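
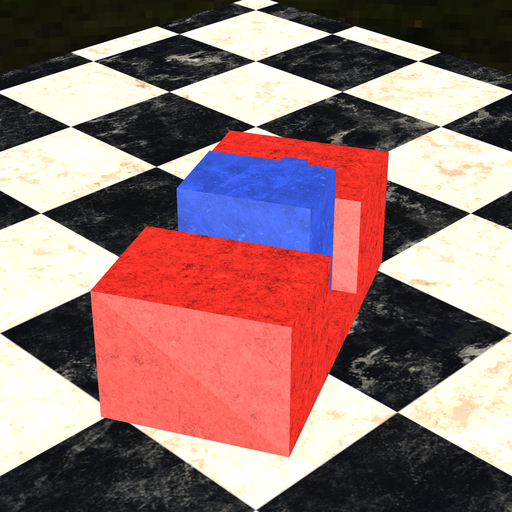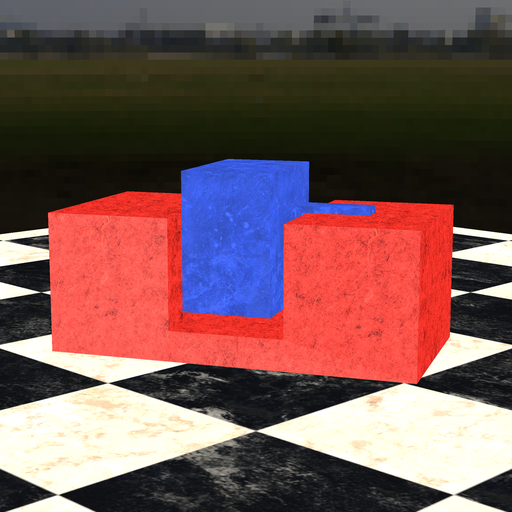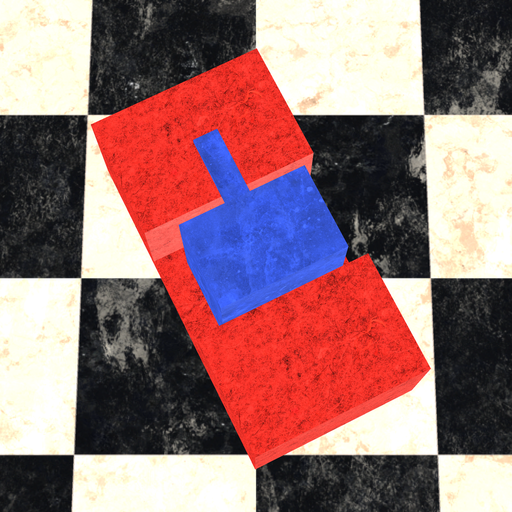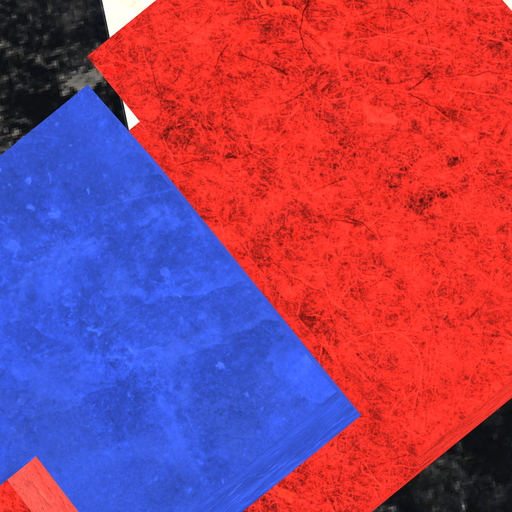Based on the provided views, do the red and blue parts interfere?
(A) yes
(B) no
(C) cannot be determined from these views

(B) no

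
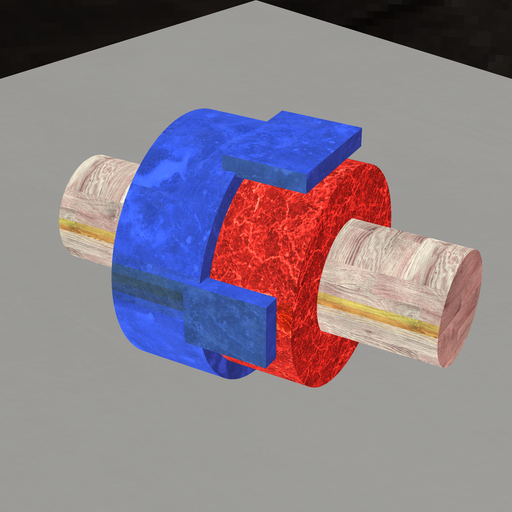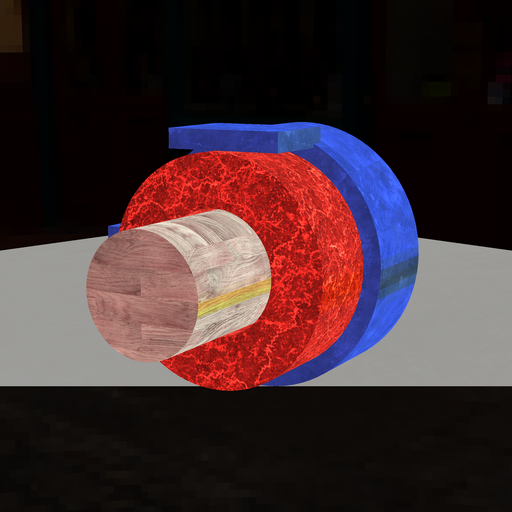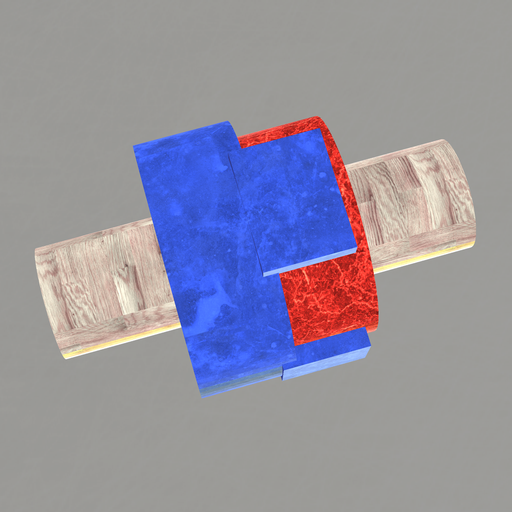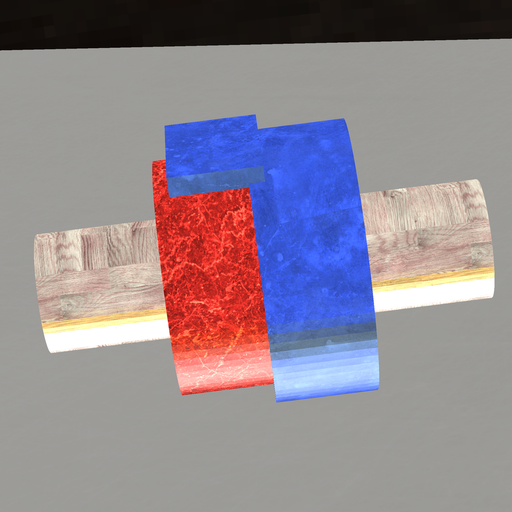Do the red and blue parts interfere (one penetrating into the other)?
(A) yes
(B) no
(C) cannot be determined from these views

(A) yes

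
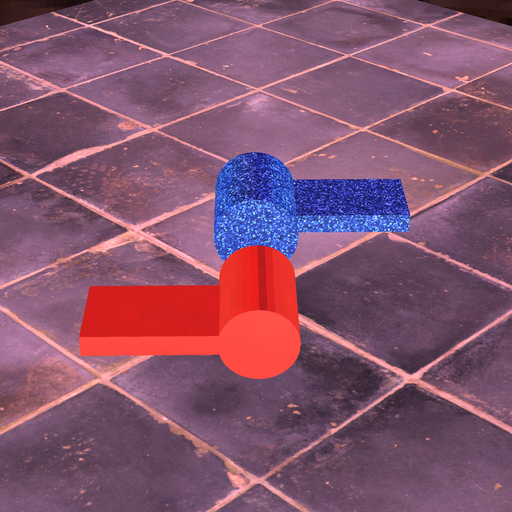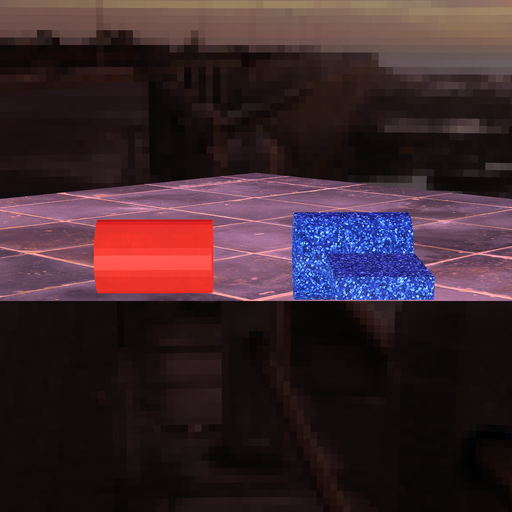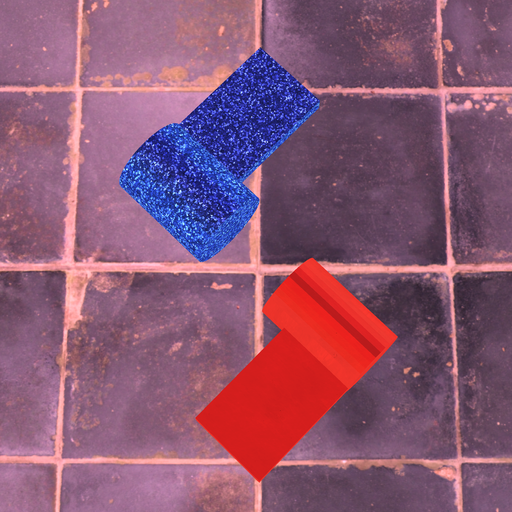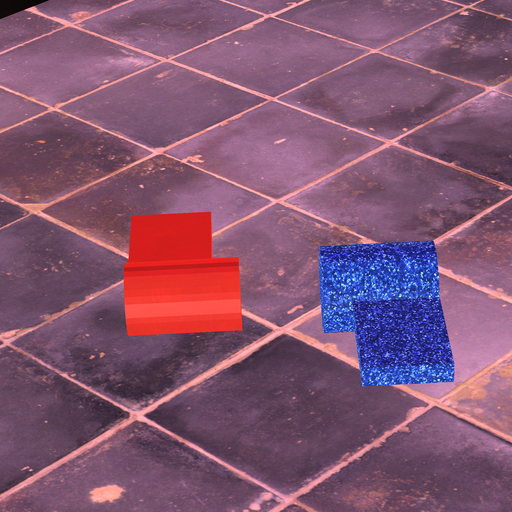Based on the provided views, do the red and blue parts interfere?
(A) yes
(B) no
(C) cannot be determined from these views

(B) no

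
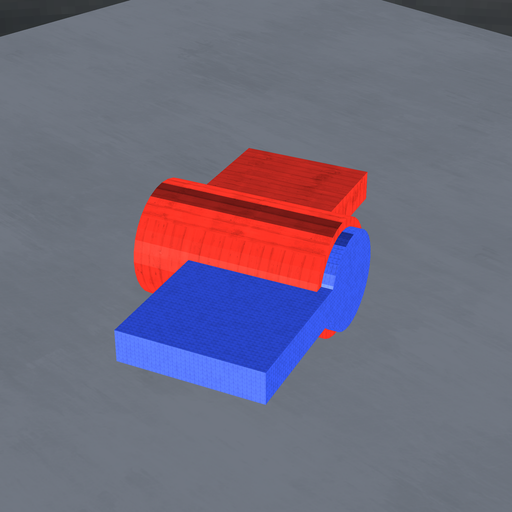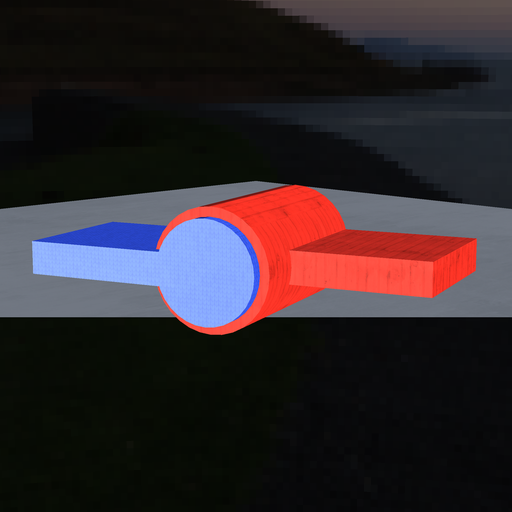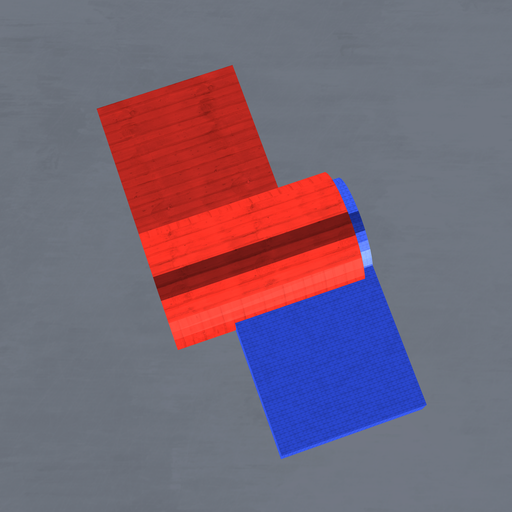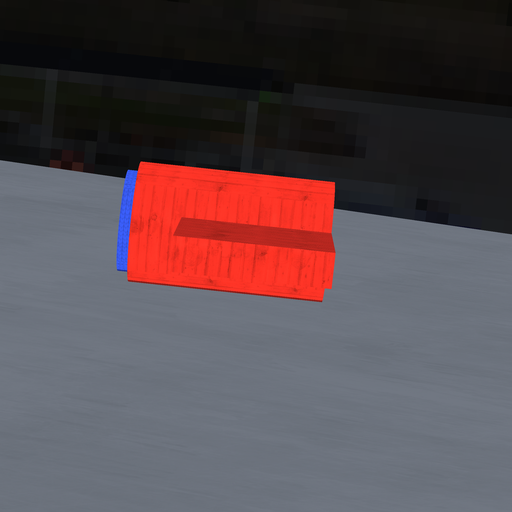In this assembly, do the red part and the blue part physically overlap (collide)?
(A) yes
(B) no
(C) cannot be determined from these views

(A) yes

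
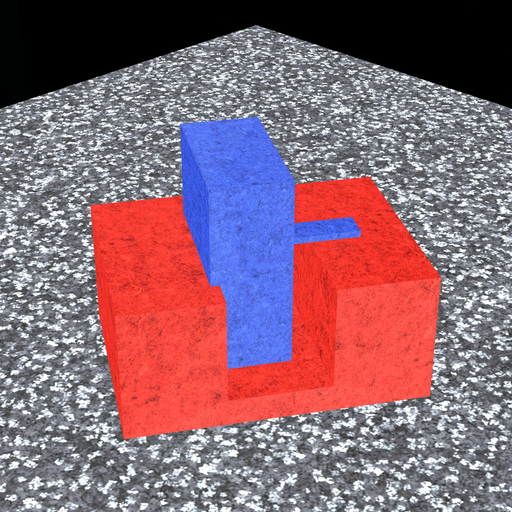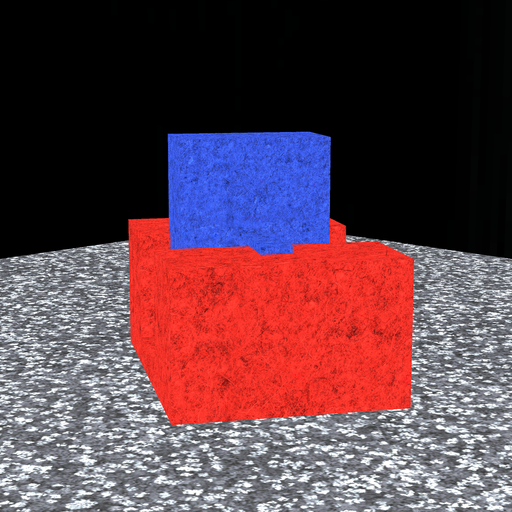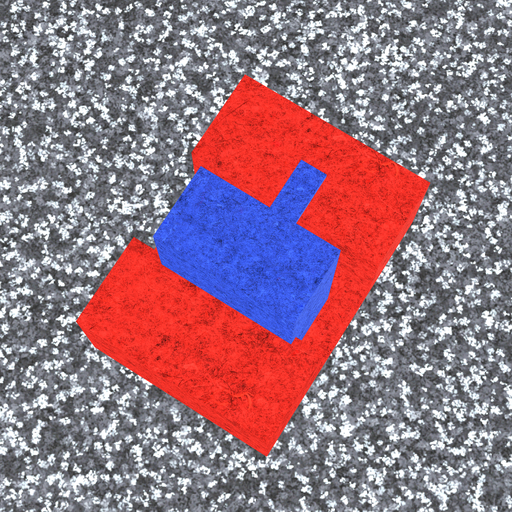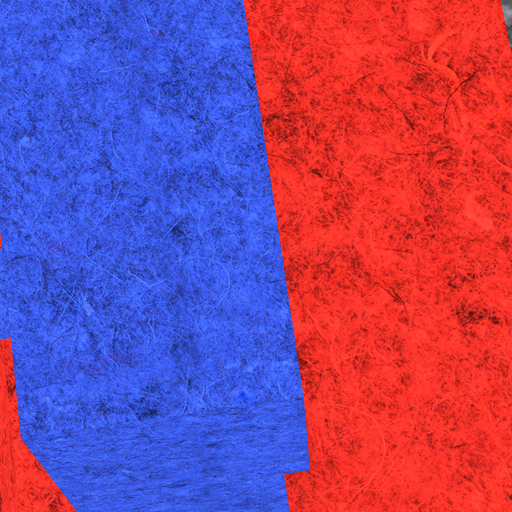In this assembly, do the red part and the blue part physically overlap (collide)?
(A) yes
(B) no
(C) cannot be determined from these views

(A) yes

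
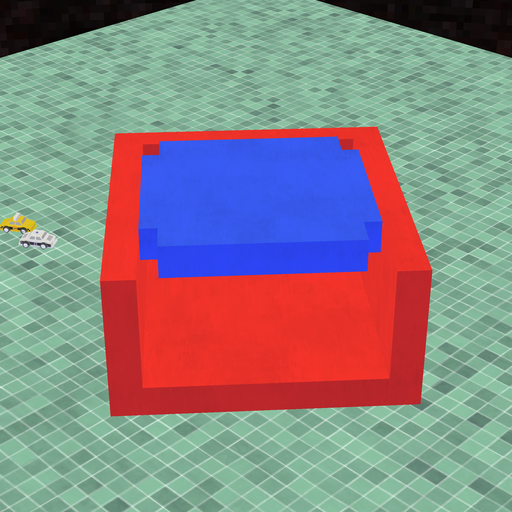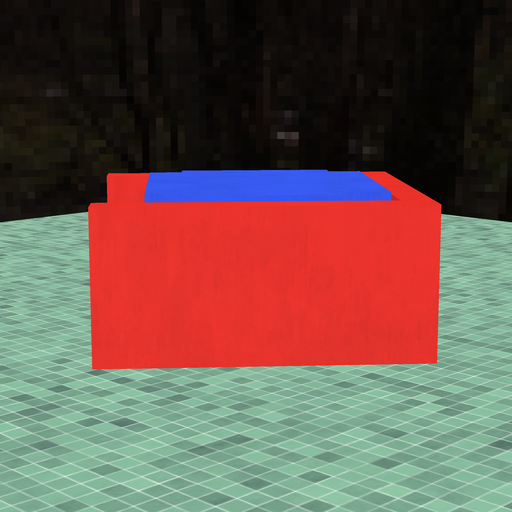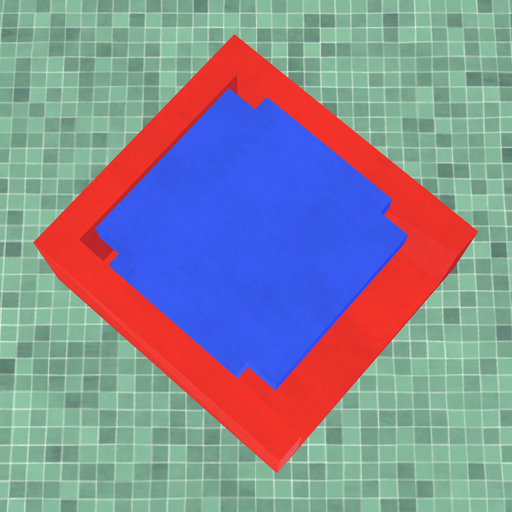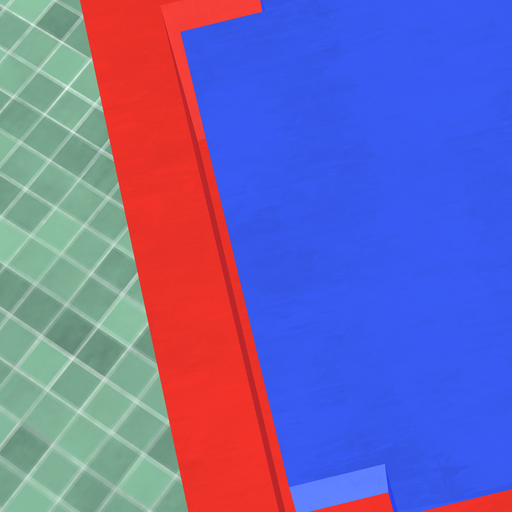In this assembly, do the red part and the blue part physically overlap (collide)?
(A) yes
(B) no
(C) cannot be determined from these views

(B) no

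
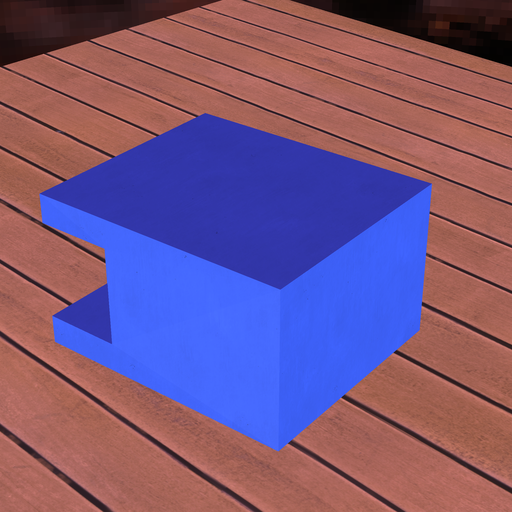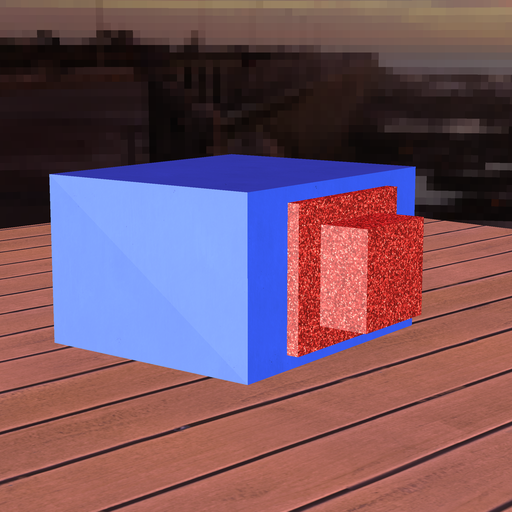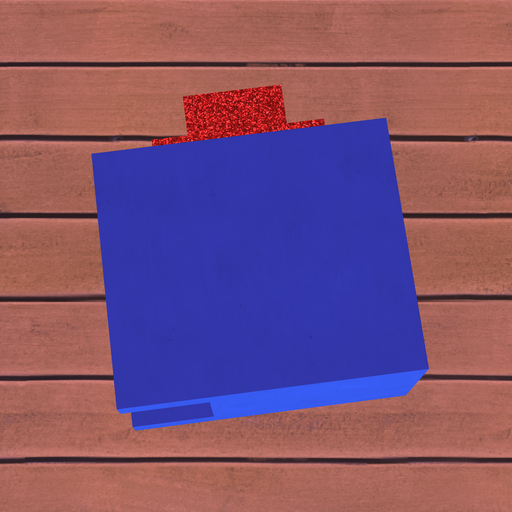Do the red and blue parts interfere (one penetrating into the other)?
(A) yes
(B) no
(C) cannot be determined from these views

(C) cannot be determined from these views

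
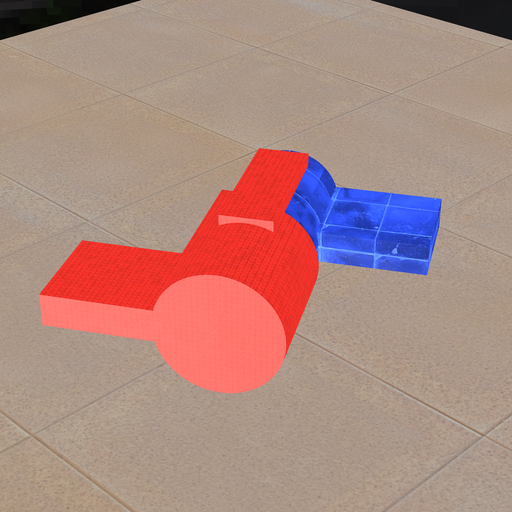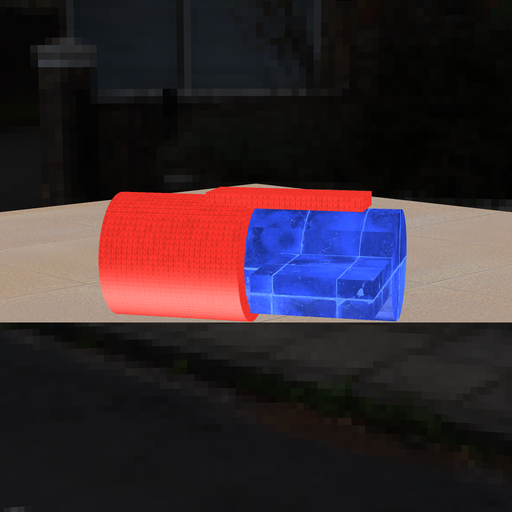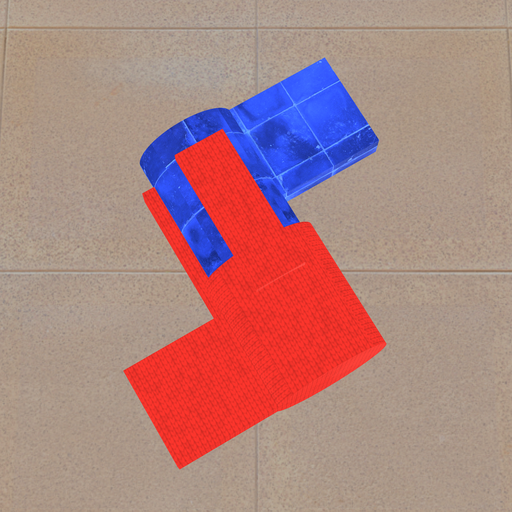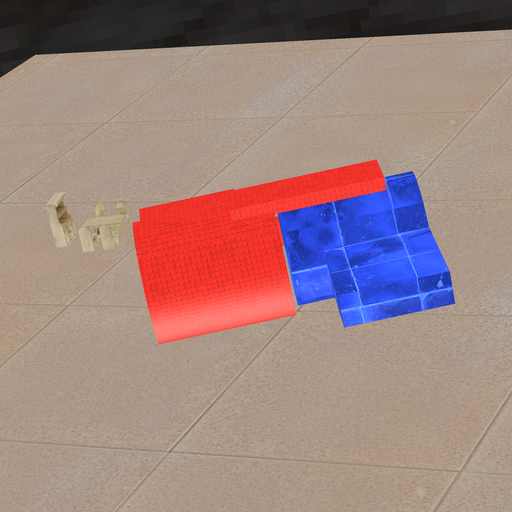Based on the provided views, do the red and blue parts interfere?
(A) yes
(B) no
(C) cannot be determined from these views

(B) no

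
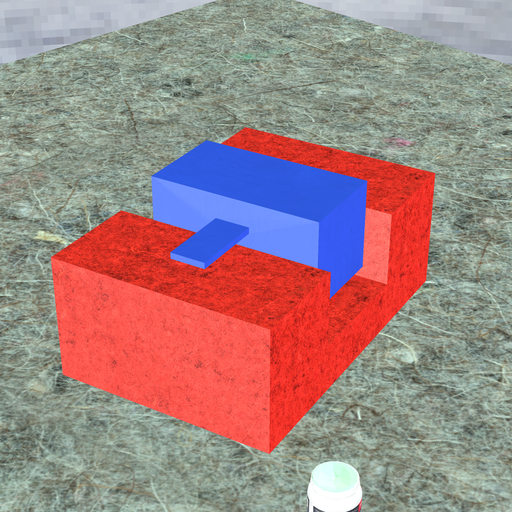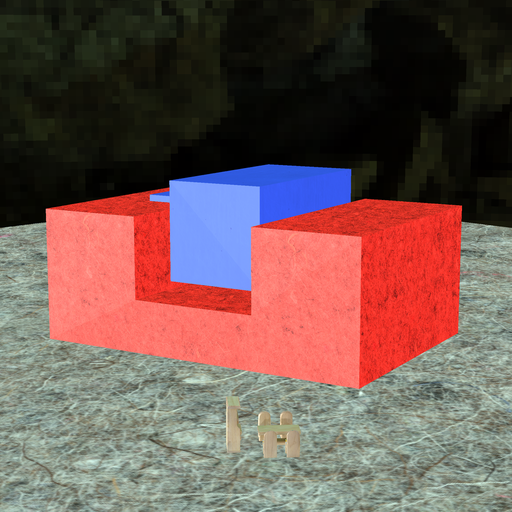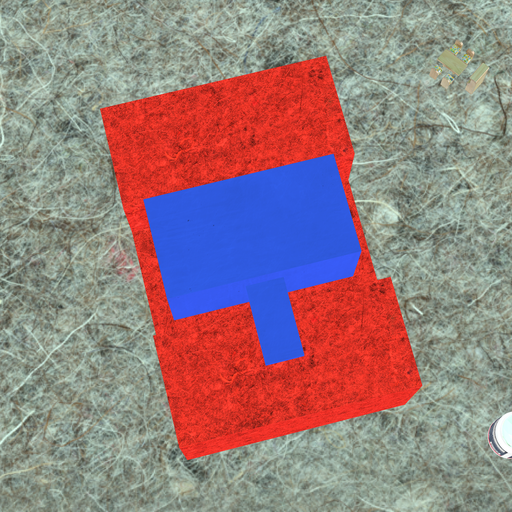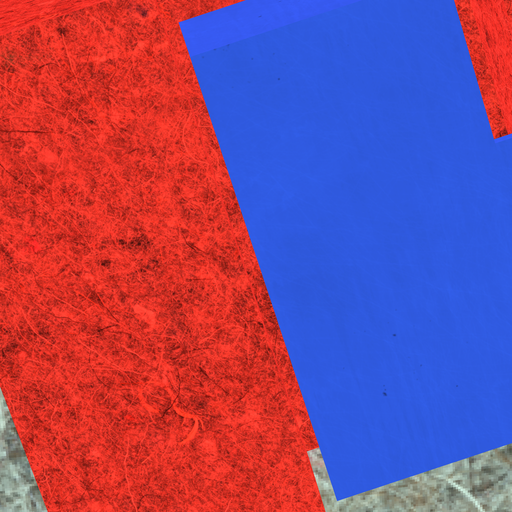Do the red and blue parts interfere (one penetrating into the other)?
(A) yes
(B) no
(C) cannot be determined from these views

(B) no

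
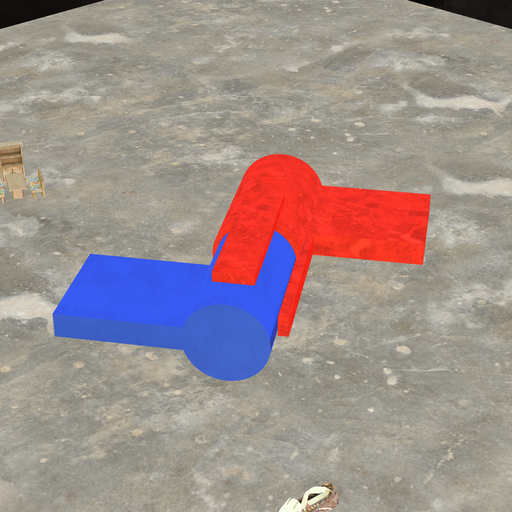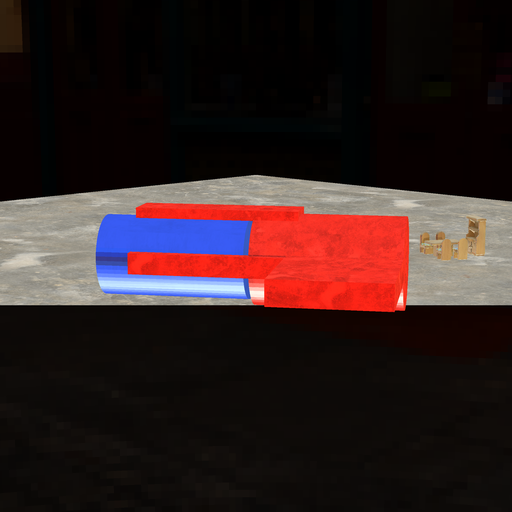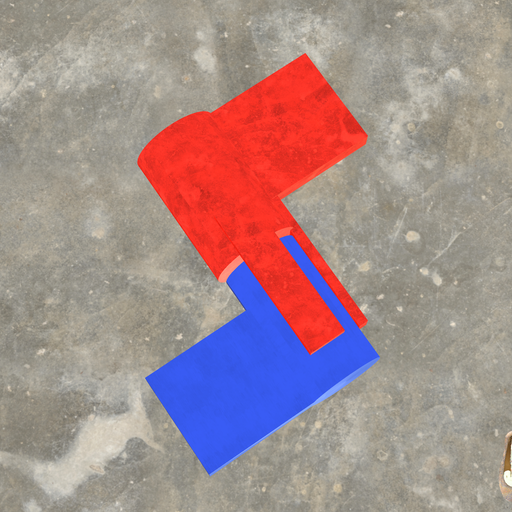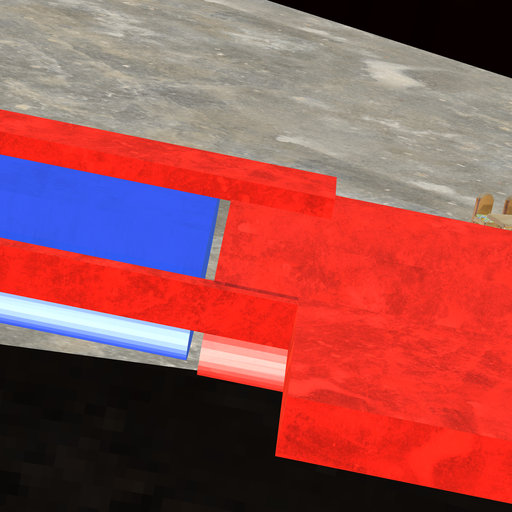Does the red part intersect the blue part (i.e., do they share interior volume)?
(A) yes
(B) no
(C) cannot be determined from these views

(B) no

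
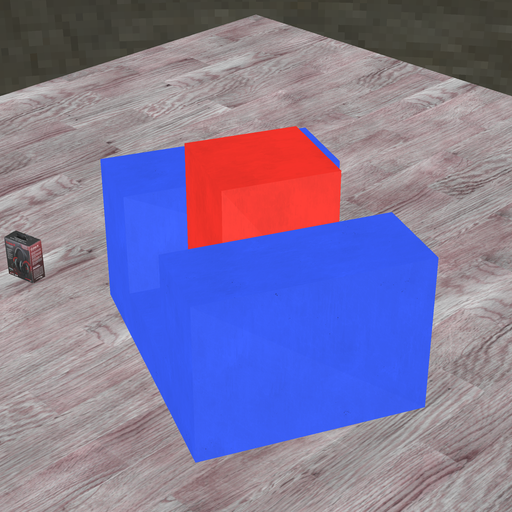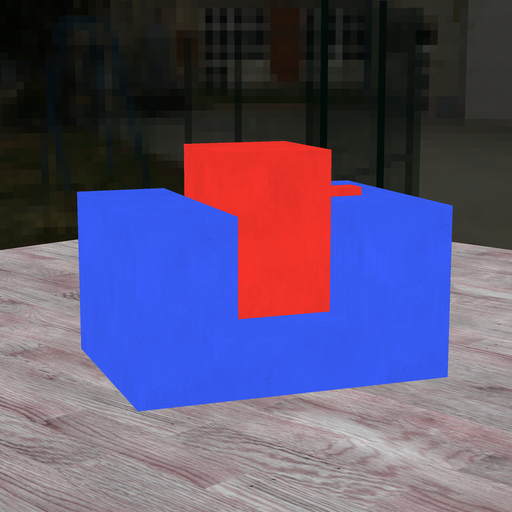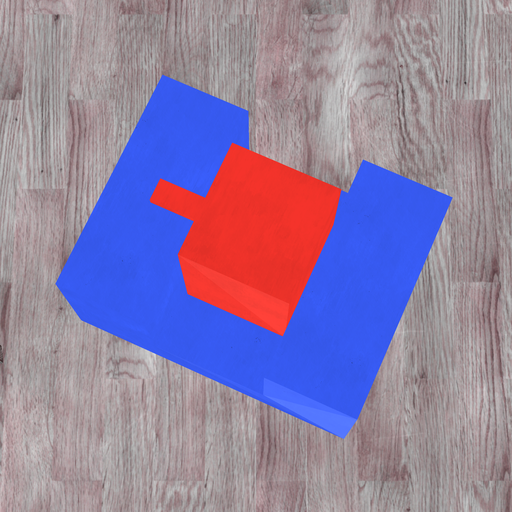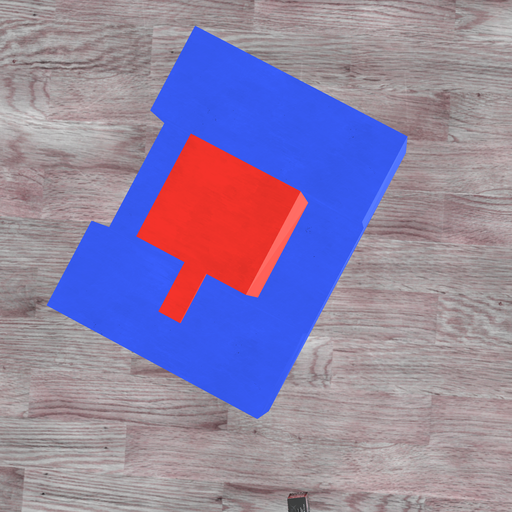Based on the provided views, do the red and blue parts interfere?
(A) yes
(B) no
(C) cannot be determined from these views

(B) no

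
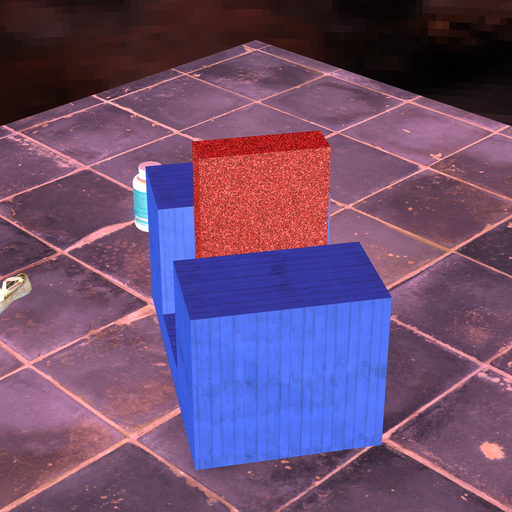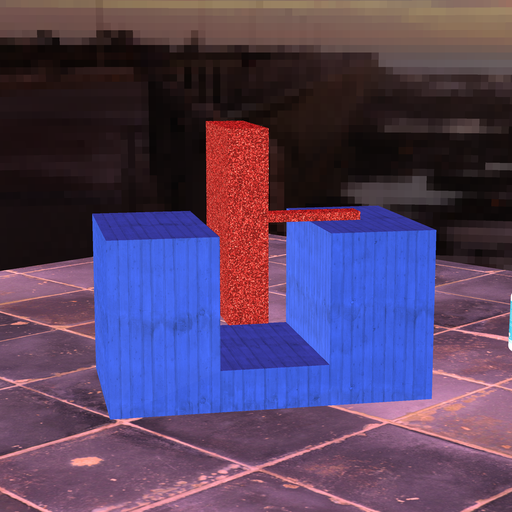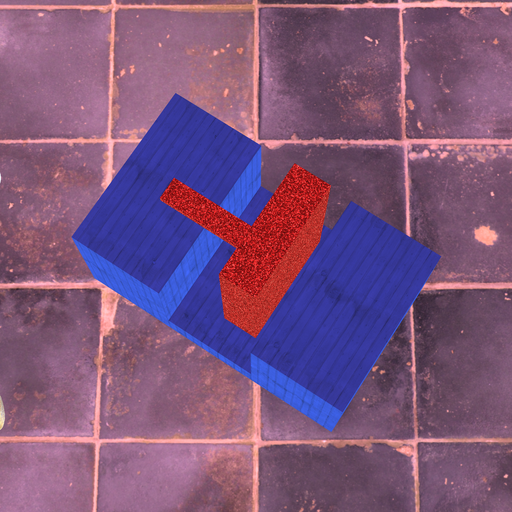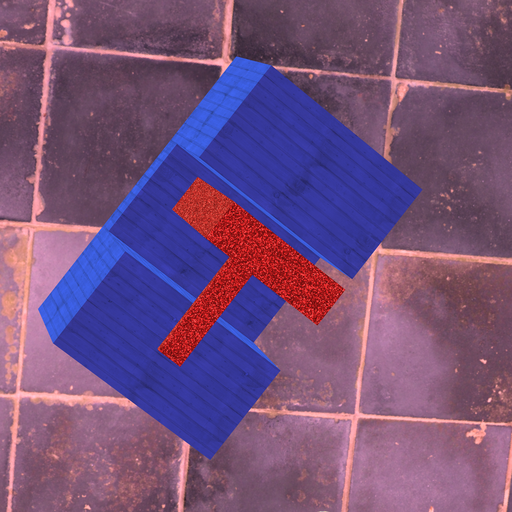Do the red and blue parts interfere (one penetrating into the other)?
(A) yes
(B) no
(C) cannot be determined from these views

(B) no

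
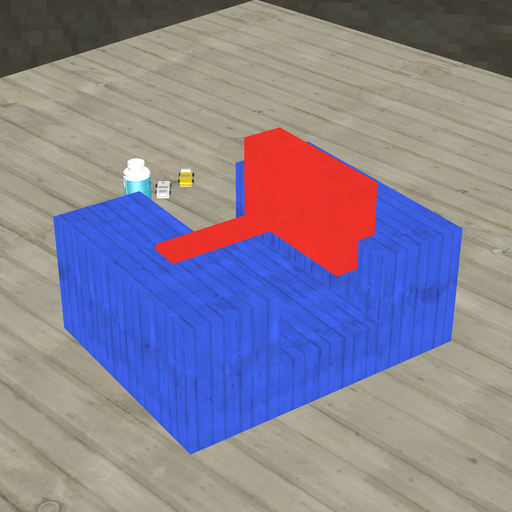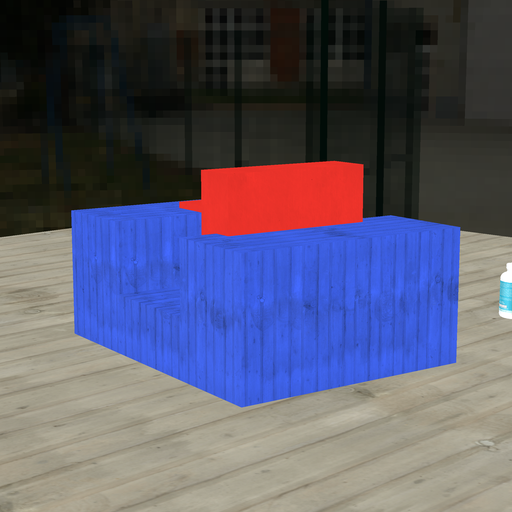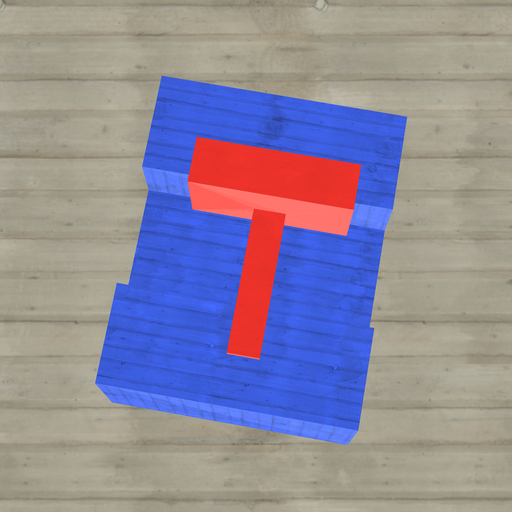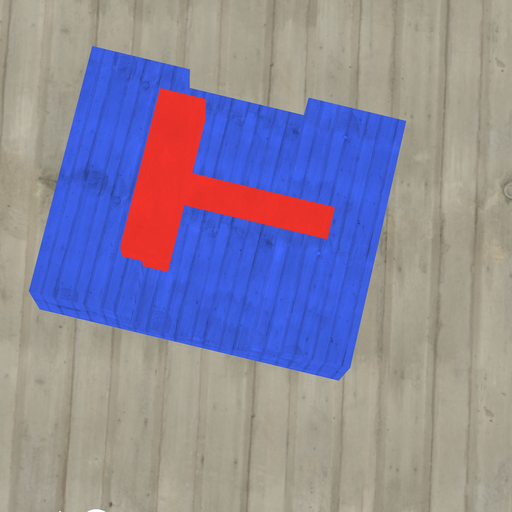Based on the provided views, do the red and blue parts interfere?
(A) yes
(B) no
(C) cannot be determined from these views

(A) yes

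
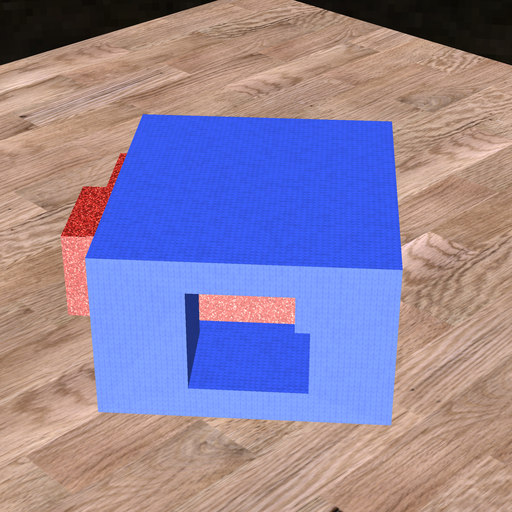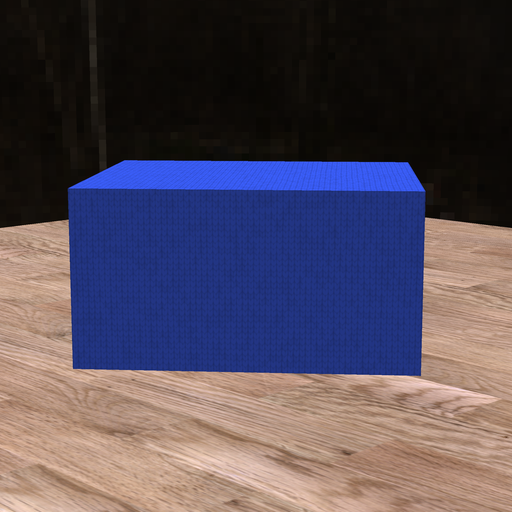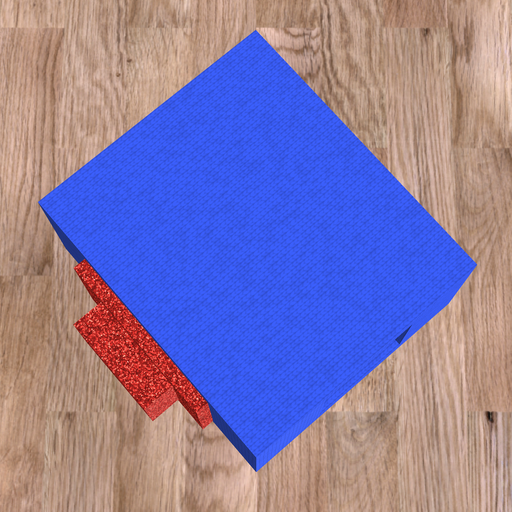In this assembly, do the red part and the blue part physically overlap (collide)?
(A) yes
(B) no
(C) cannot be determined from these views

(C) cannot be determined from these views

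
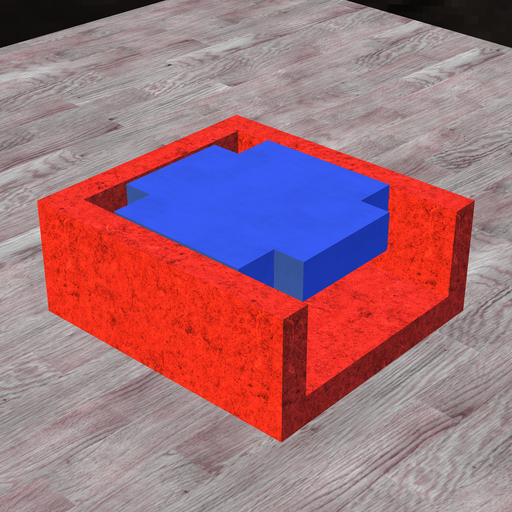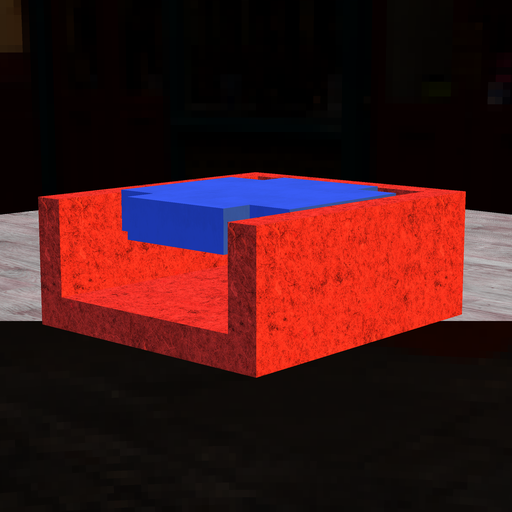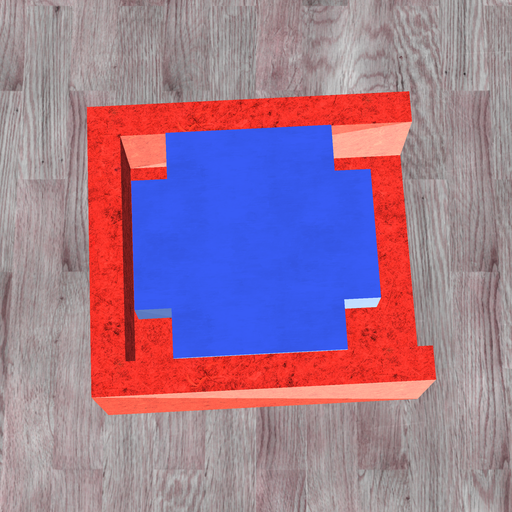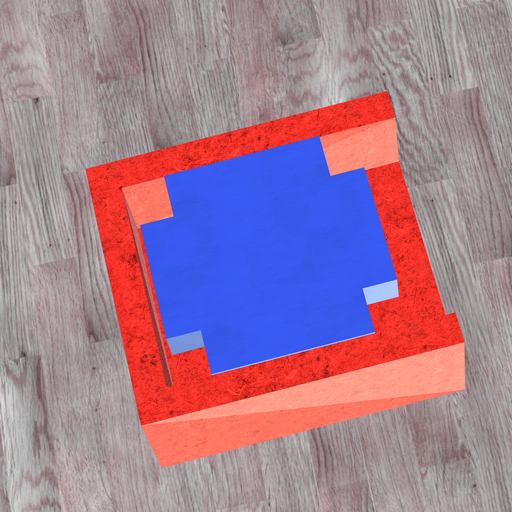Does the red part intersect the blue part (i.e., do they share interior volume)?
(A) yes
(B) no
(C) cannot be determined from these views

(B) no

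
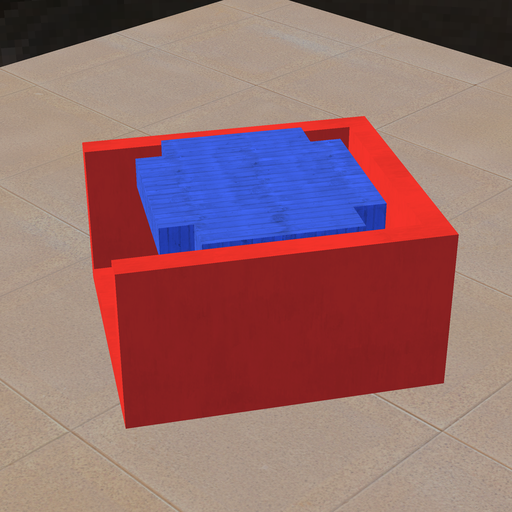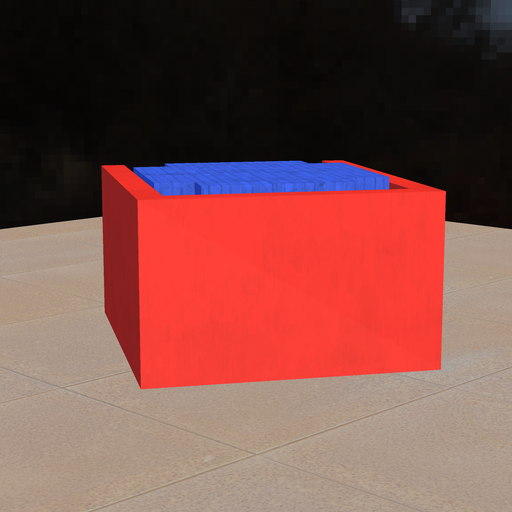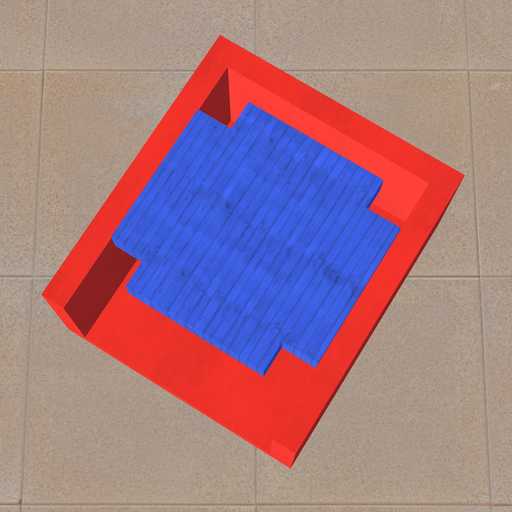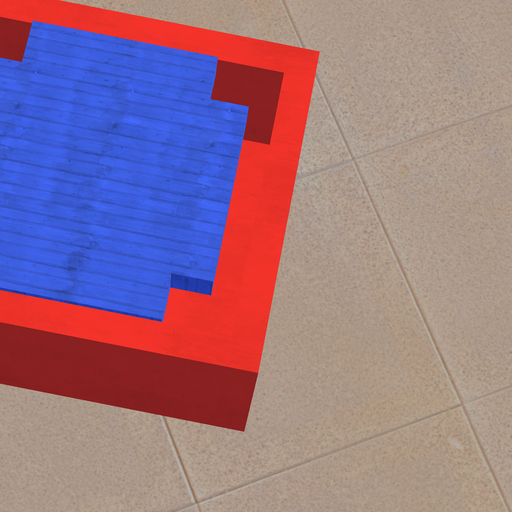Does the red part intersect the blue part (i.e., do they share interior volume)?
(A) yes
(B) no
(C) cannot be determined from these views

(B) no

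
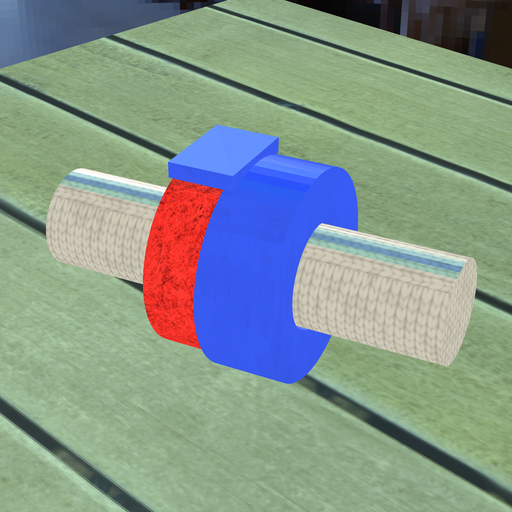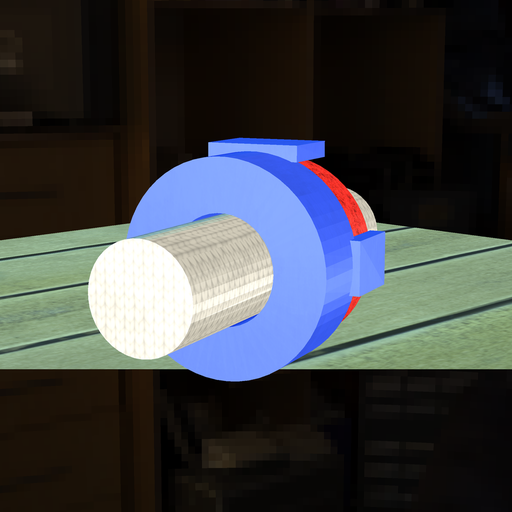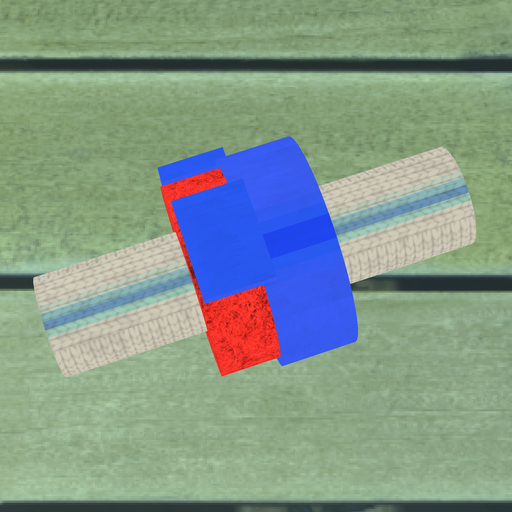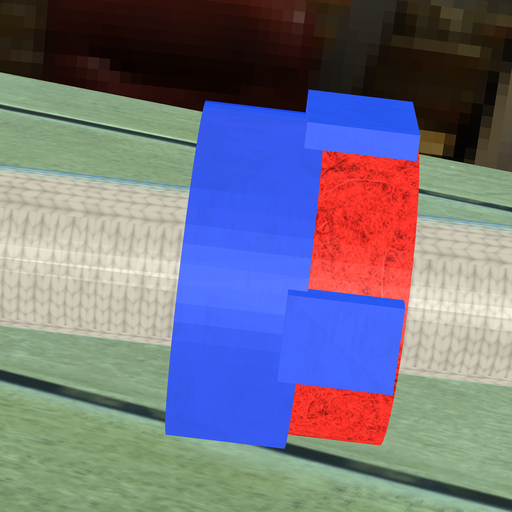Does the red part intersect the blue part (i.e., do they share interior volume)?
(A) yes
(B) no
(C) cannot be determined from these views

(A) yes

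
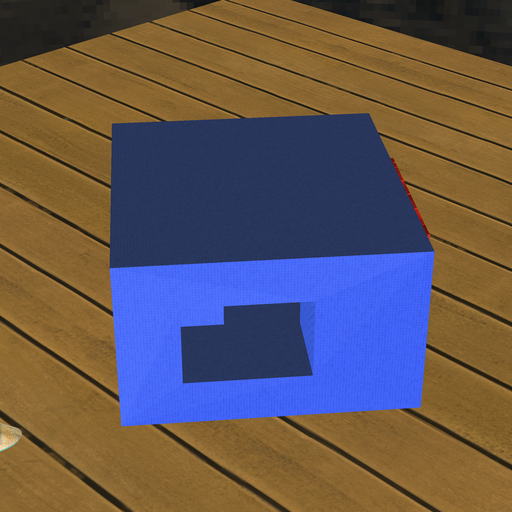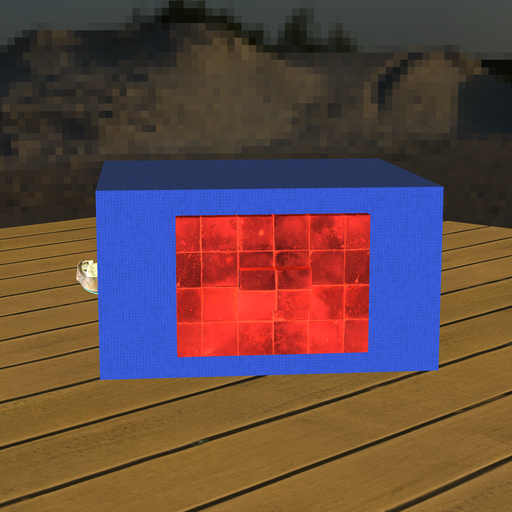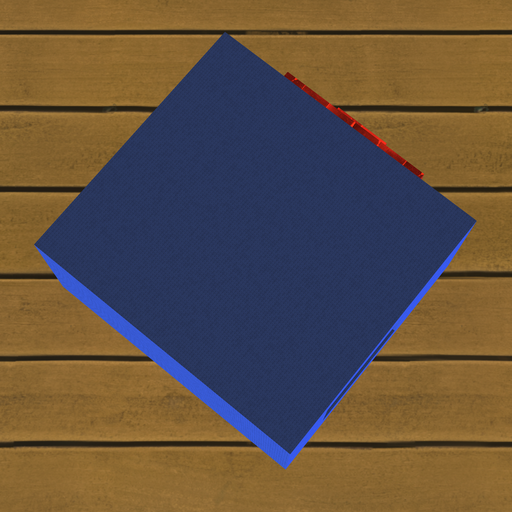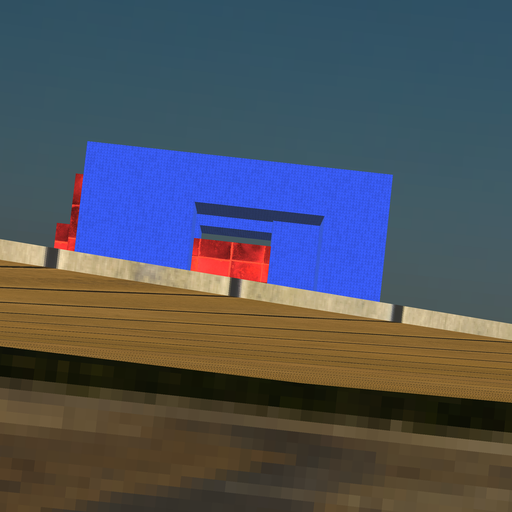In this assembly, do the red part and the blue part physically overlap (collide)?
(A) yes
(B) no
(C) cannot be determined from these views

(A) yes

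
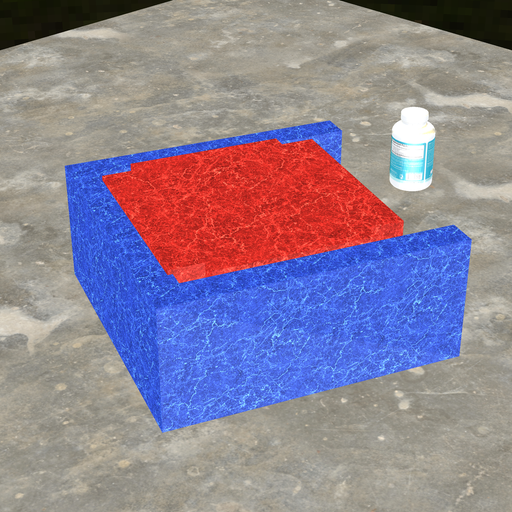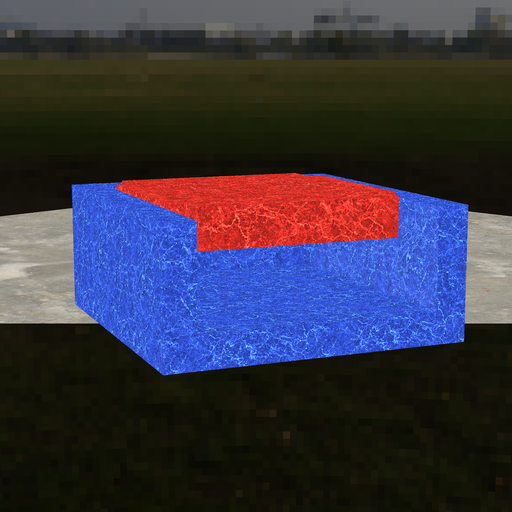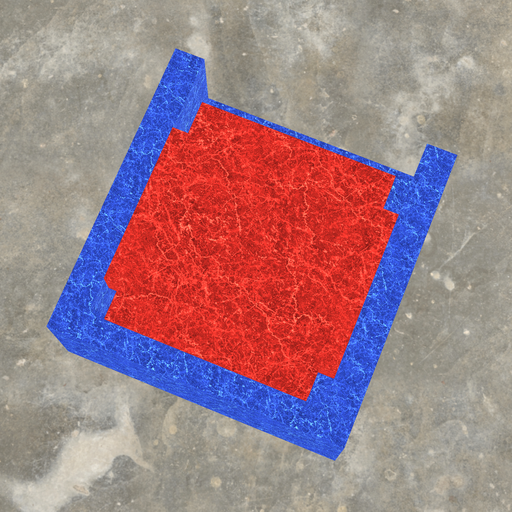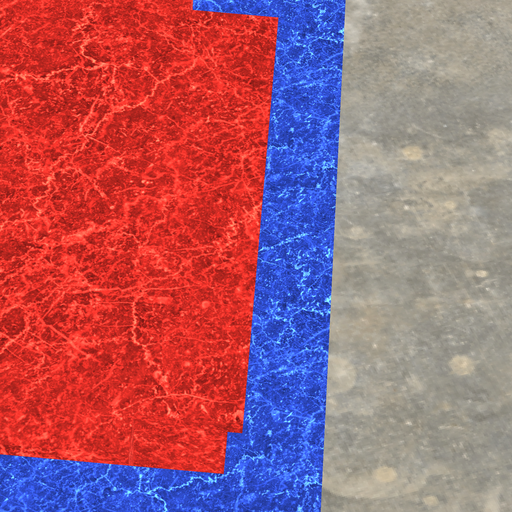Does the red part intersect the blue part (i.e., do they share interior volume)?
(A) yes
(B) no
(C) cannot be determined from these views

(A) yes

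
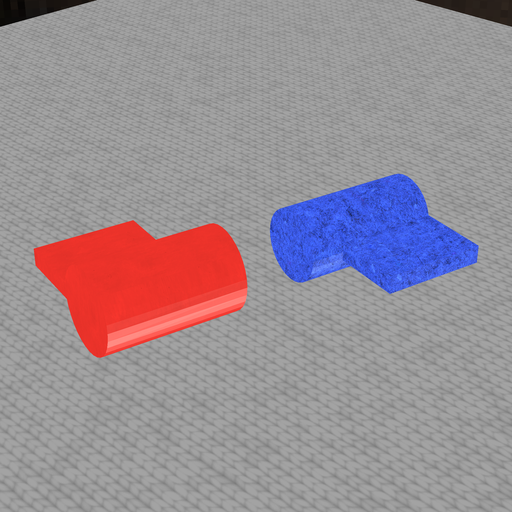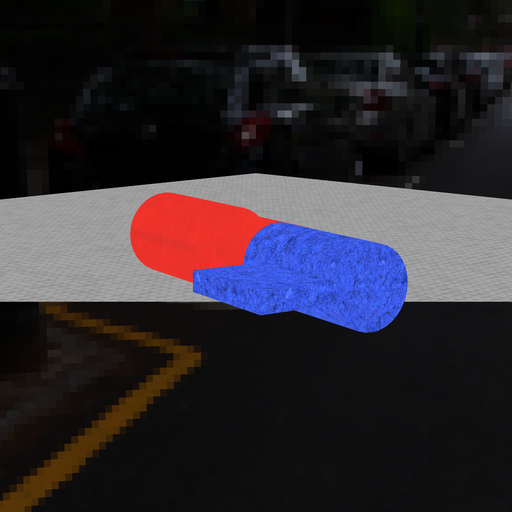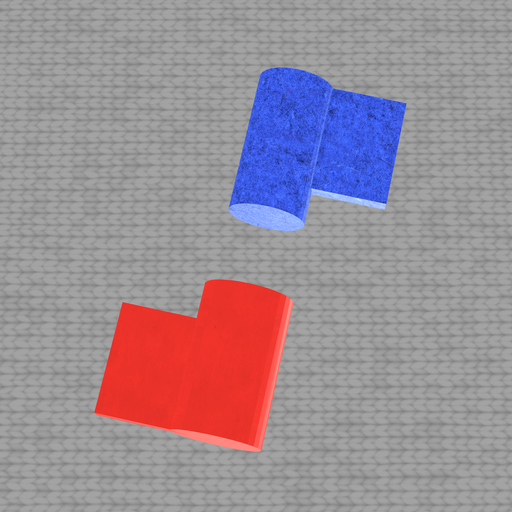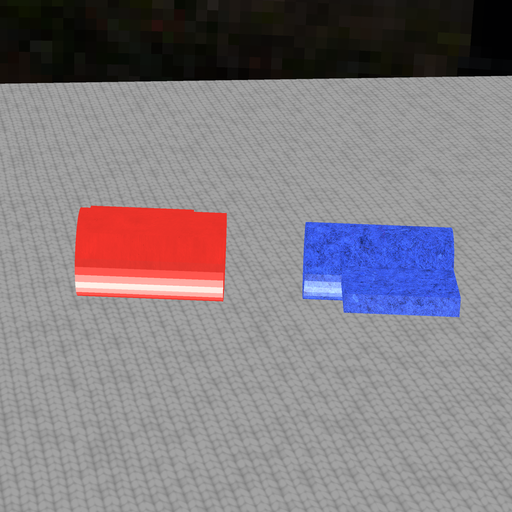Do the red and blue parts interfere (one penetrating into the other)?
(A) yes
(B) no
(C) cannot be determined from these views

(B) no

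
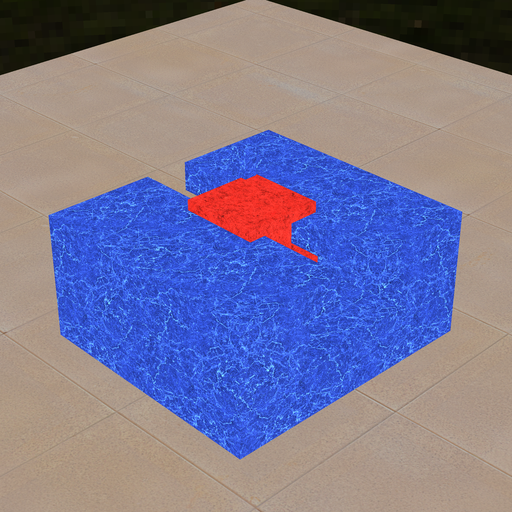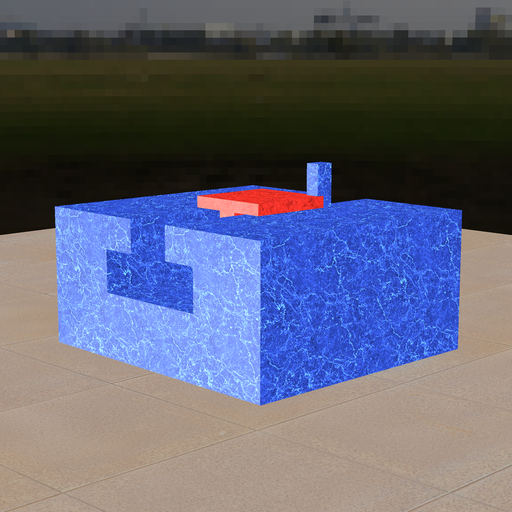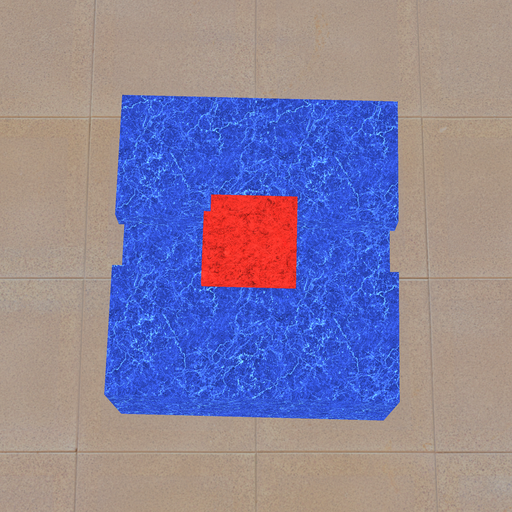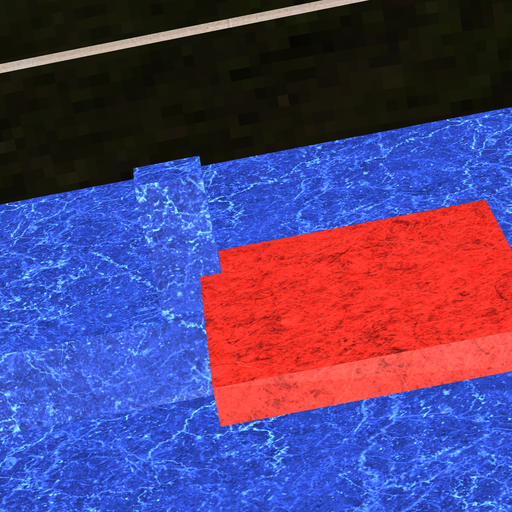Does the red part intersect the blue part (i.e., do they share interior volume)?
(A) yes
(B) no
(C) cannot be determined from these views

(A) yes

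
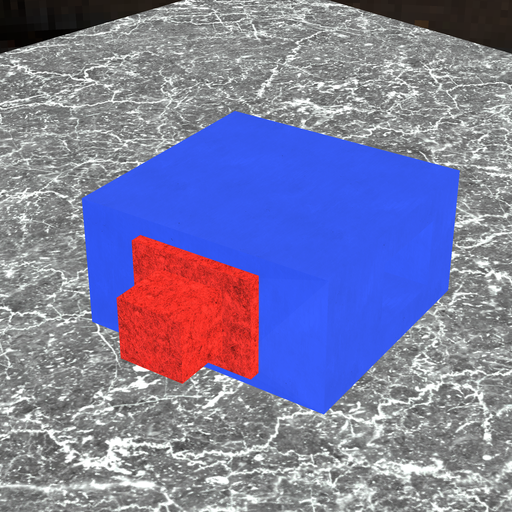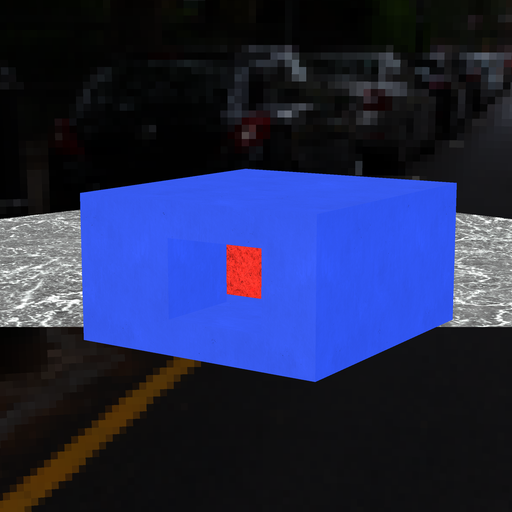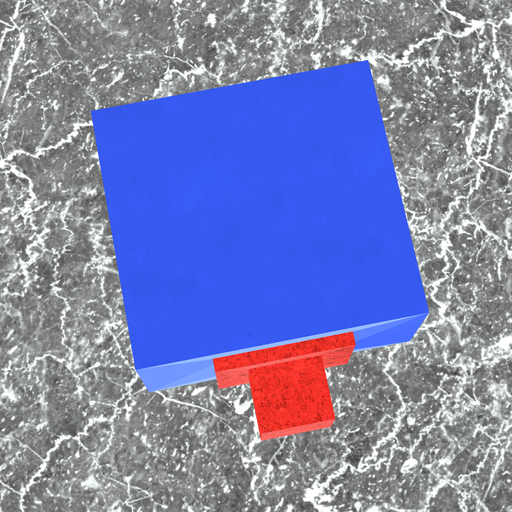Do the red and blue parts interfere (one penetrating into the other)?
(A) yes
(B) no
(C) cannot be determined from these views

(C) cannot be determined from these views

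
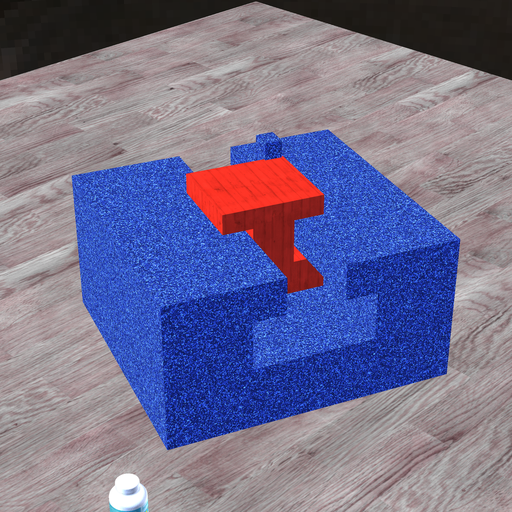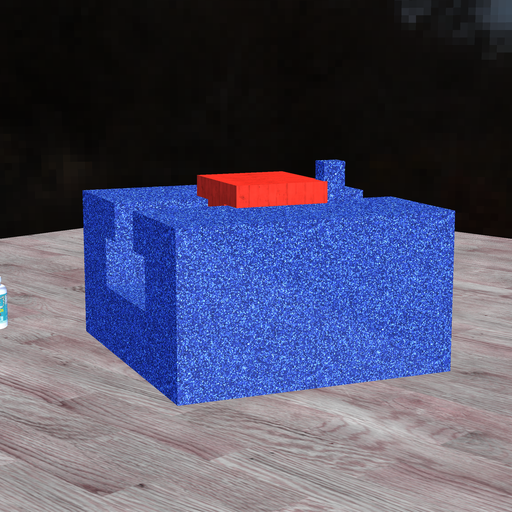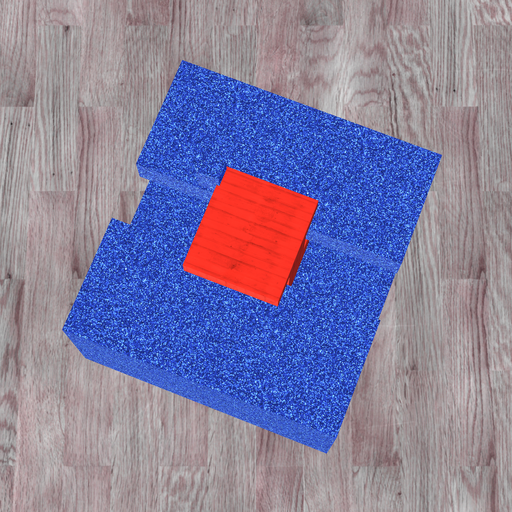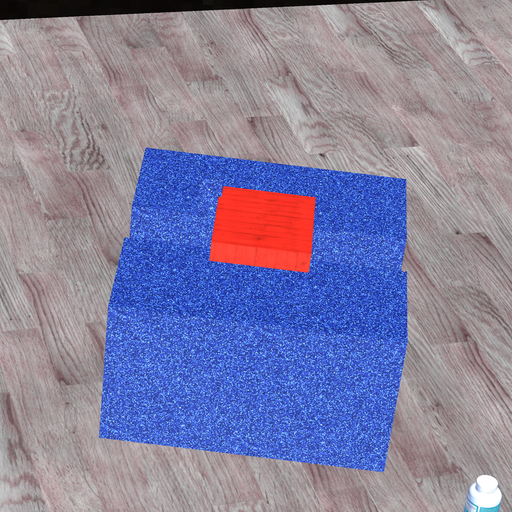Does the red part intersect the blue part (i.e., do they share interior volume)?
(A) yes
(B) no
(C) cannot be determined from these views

(A) yes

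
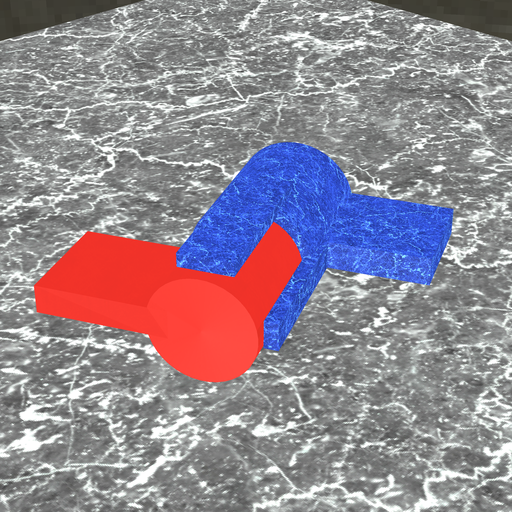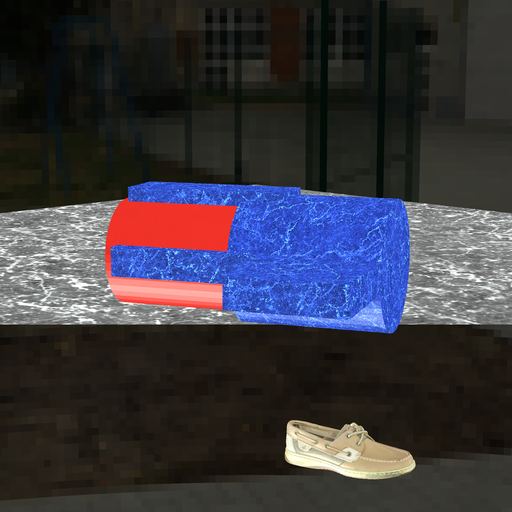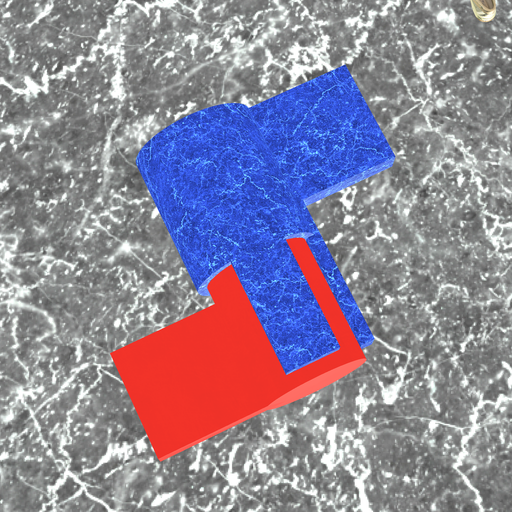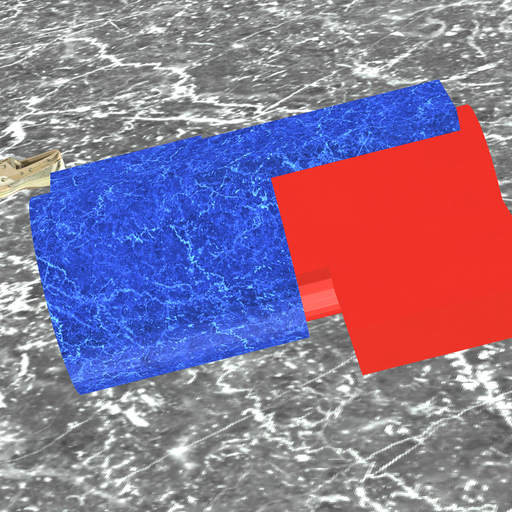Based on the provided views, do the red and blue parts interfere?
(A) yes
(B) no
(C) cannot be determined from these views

(A) yes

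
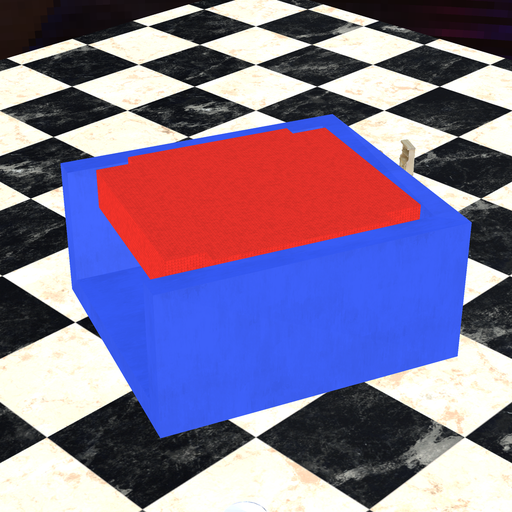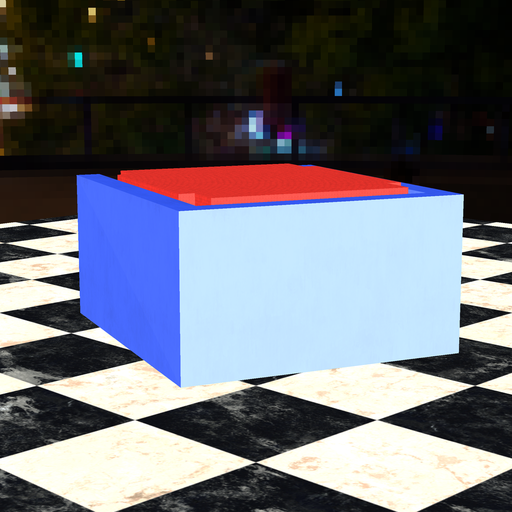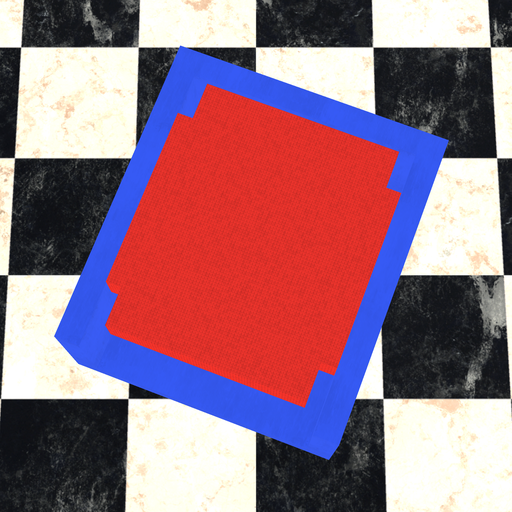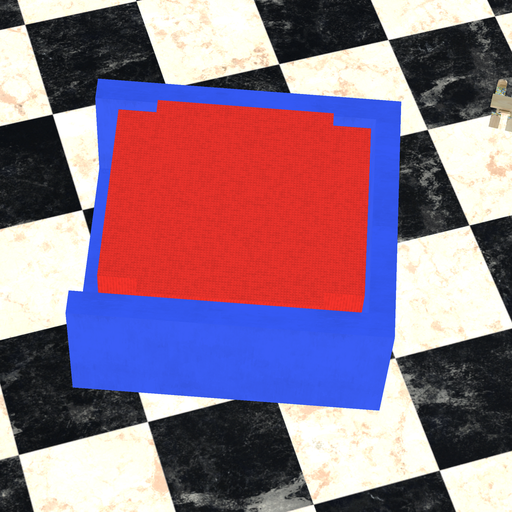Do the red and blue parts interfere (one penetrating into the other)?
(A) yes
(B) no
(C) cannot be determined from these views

(B) no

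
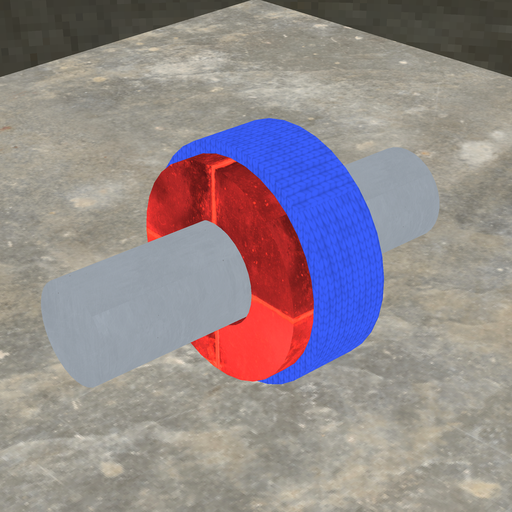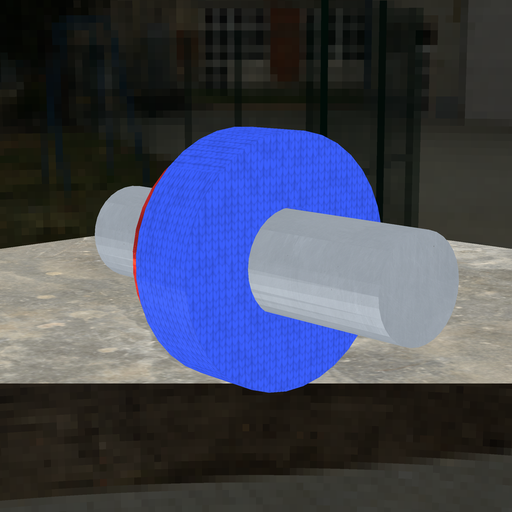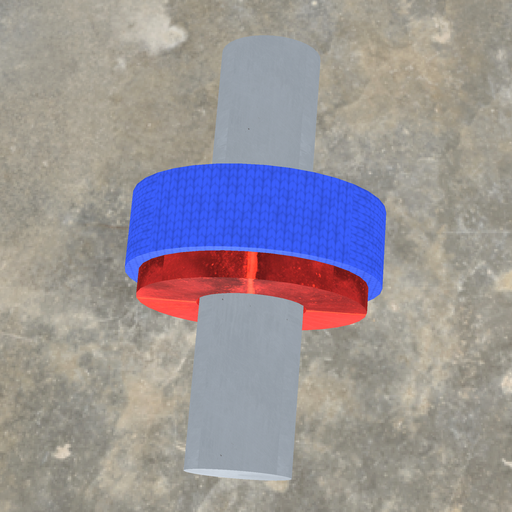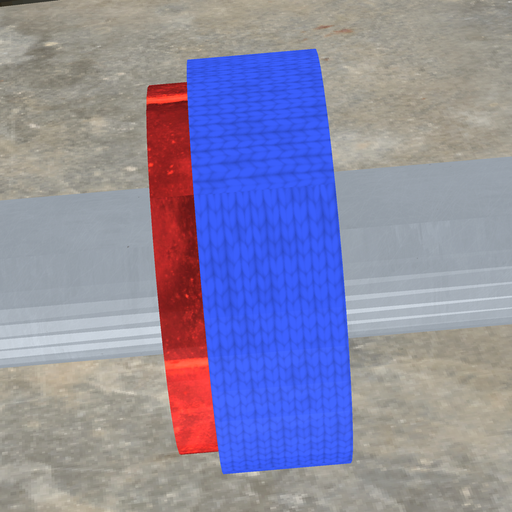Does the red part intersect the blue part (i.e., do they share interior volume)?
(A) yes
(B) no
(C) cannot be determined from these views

(A) yes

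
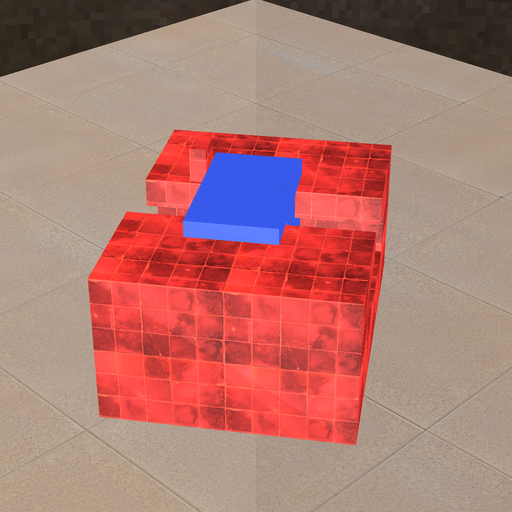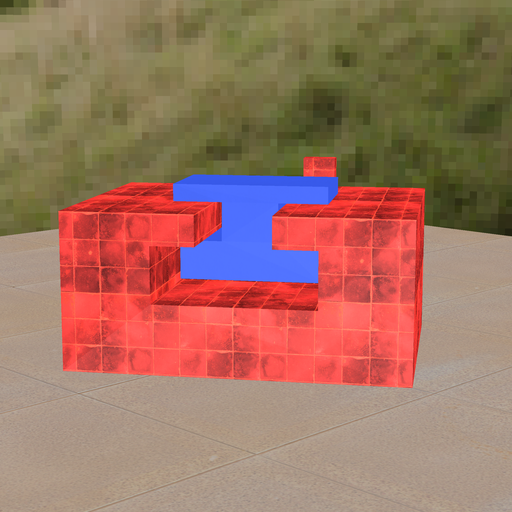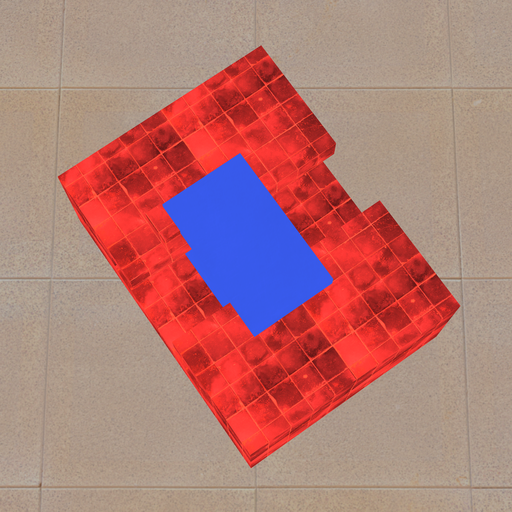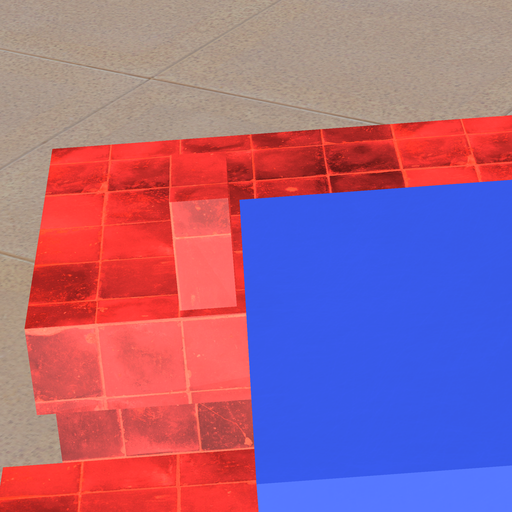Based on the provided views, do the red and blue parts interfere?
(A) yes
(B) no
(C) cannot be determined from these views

(B) no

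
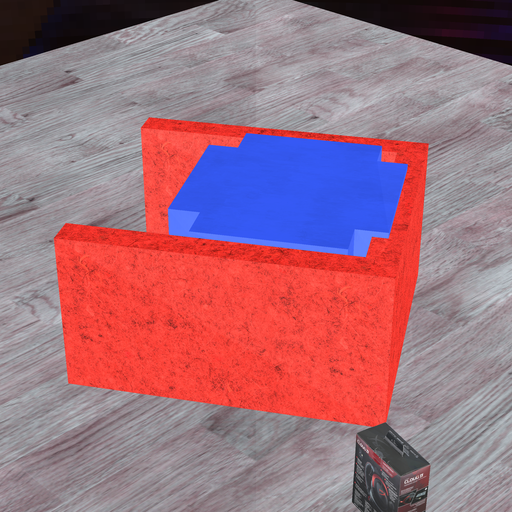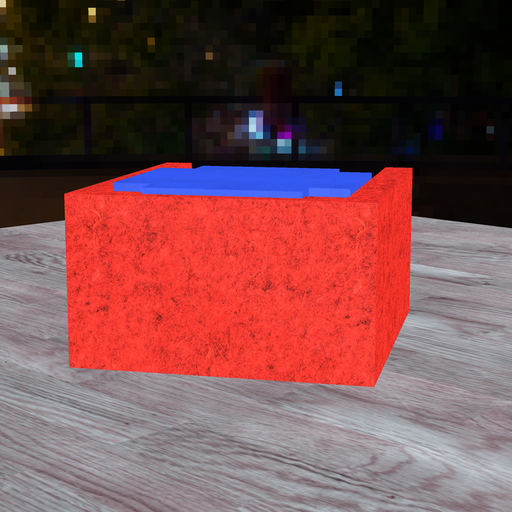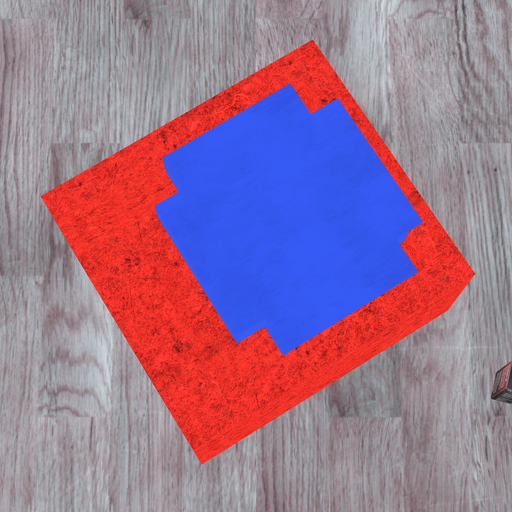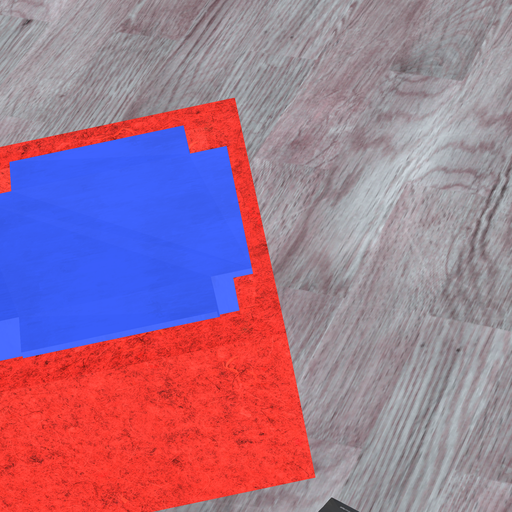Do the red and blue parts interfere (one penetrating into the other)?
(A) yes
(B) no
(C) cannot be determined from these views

(A) yes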